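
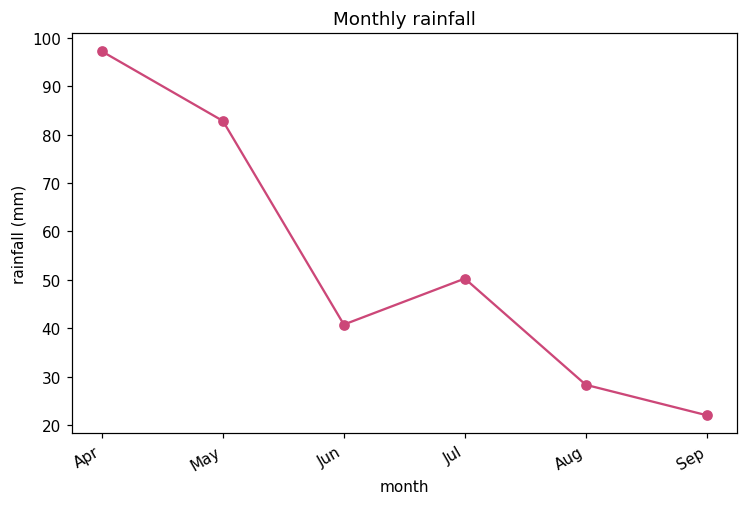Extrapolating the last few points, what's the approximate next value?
≈ 5

Last three: 50, 30, 20 → slope ≈ -15/step → next ≈ 5.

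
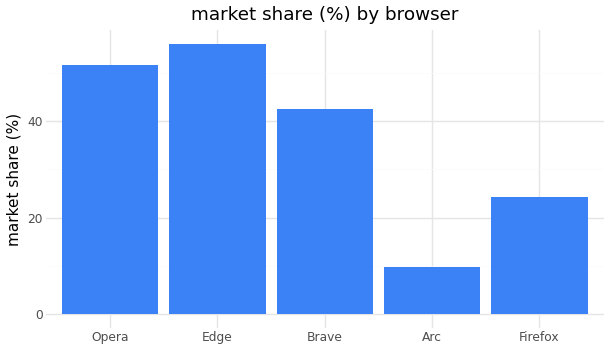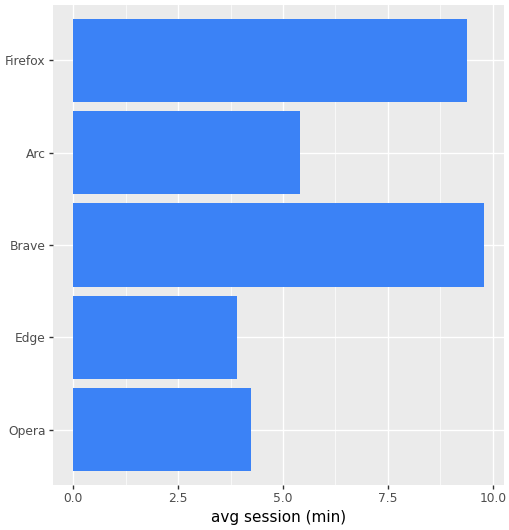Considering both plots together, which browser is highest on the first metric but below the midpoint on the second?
Edge

Chart 2 median avg session (min) ≈ 5; below-median browsers: Opera, Edge. Among those, Edge has the highest market share (%) (≈ 60).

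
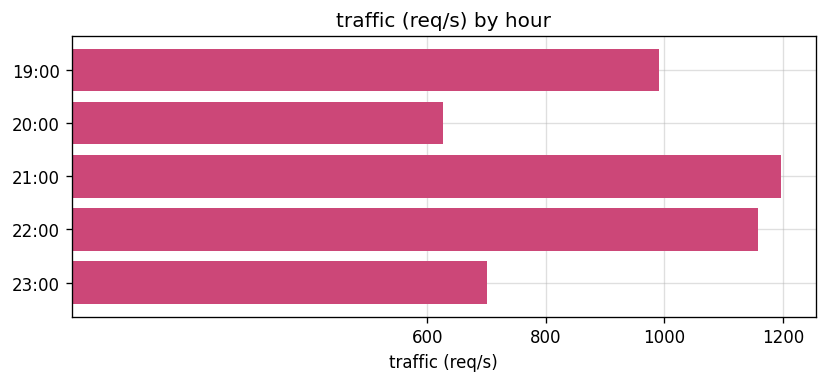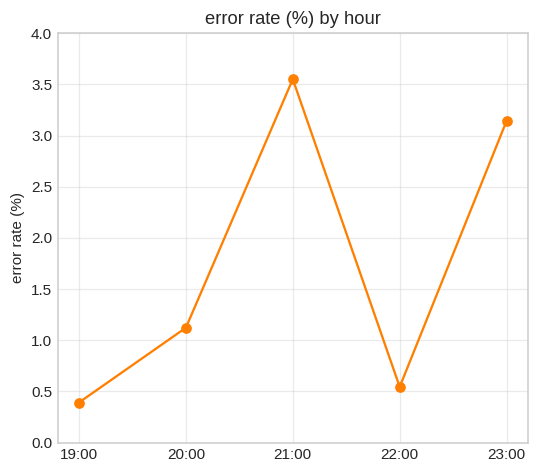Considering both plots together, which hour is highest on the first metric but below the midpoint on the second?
Chart 2 median error rate (%) ≈ 1; below-median hours: 19:00, 22:00. Among those, 22:00 has the highest traffic (req/s) (≈ 1200).

22:00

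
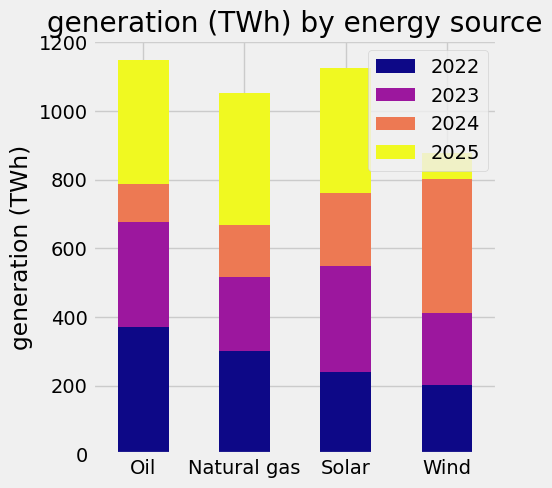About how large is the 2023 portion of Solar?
2023 top ≈ 500, bottom ≈ 200; segment ≈ 300.

≈ 300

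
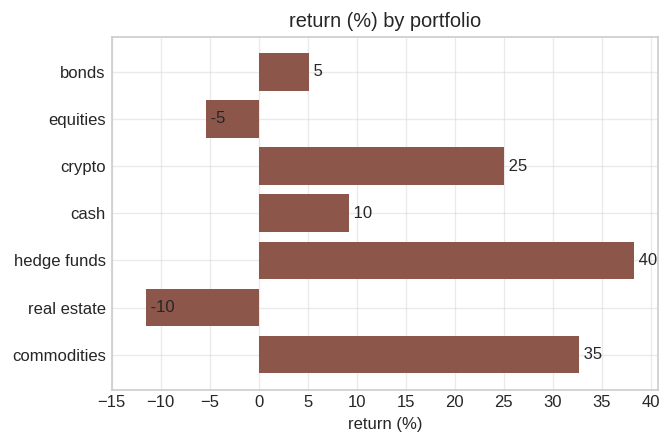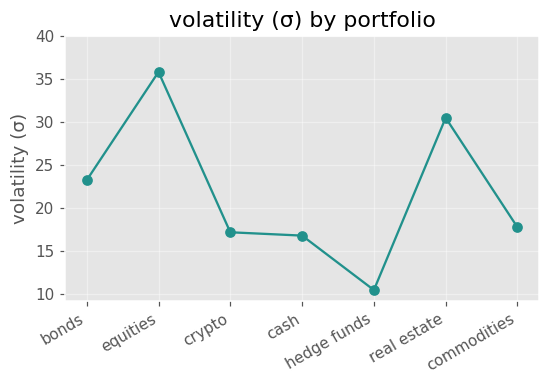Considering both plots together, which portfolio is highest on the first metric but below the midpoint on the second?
hedge funds

Chart 2 median volatility (σ) ≈ 20; below-median portfolios: crypto, cash, hedge funds. Among those, hedge funds has the highest return (%) (≈ 40).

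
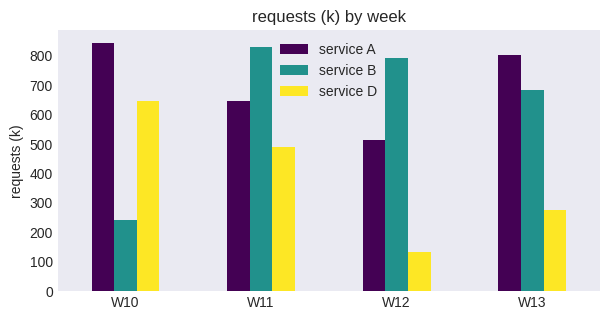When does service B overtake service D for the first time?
W11

W10: service B ≈ 200 vs service D ≈ 600 (not yet); W11: service B ≈ 800 vs service D ≈ 500 (first crossover).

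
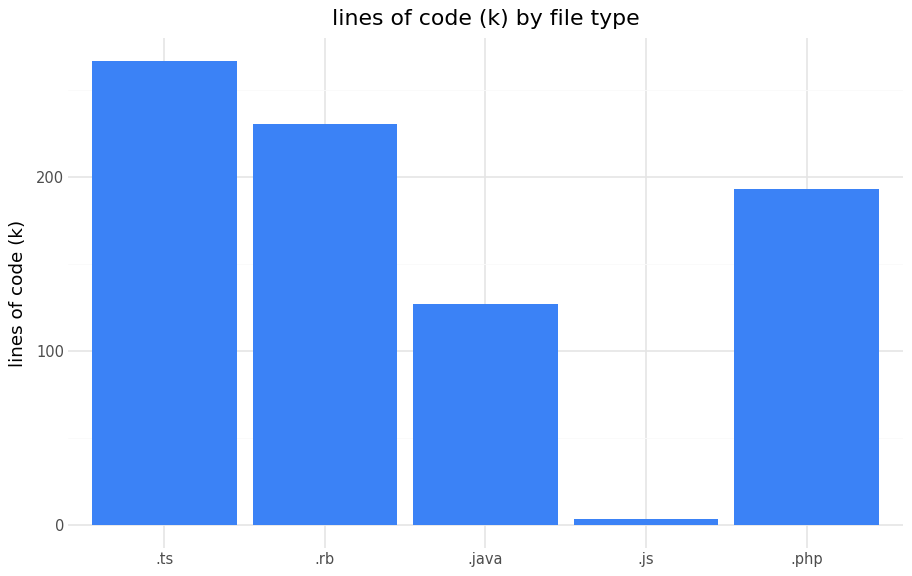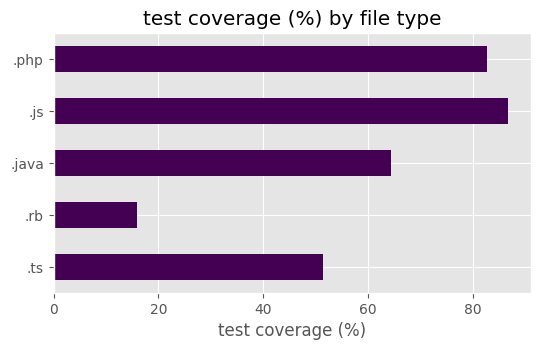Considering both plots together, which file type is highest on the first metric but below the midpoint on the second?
.ts

Chart 2 median test coverage (%) ≈ 60; below-median file types: .ts, .rb. Among those, .ts has the highest lines of code (k) (≈ 275).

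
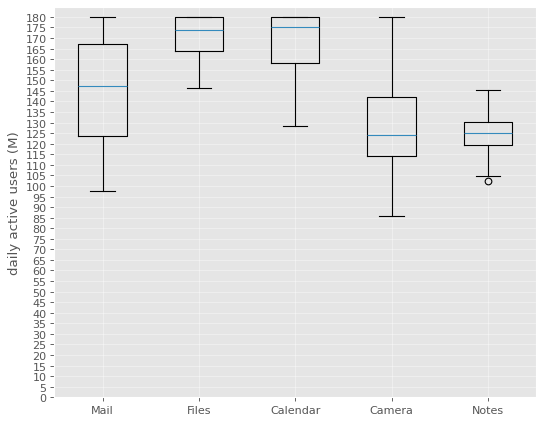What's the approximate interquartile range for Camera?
≈ 25

Q3 ≈ 140, Q1 ≈ 115; IQR ≈ 25.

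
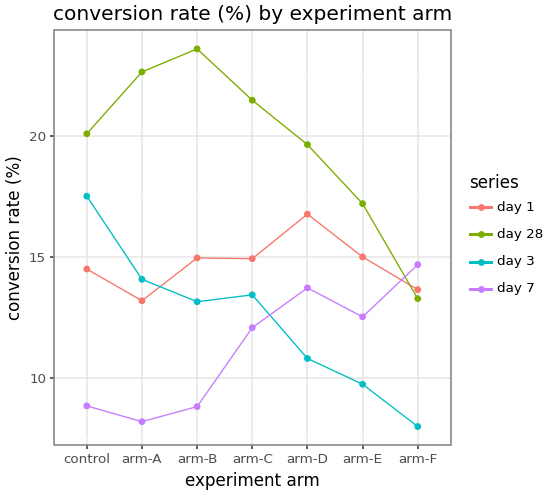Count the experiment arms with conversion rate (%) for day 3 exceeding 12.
4

Above 12: control, arm-A, arm-B, arm-C.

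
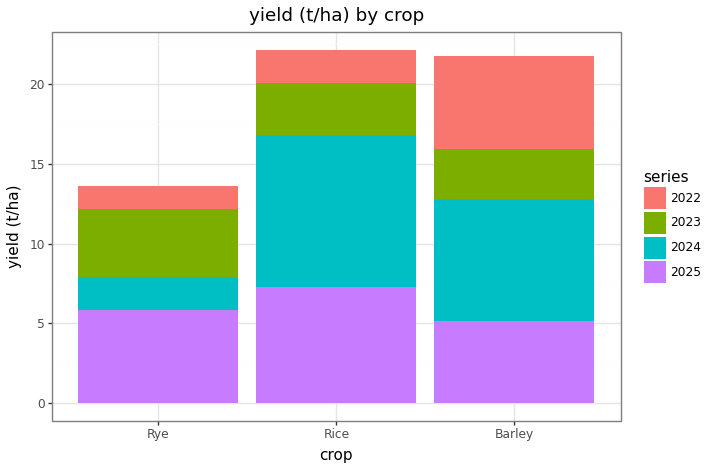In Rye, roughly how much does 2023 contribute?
≈ 4

2023 top ≈ 12, bottom ≈ 8; segment ≈ 4.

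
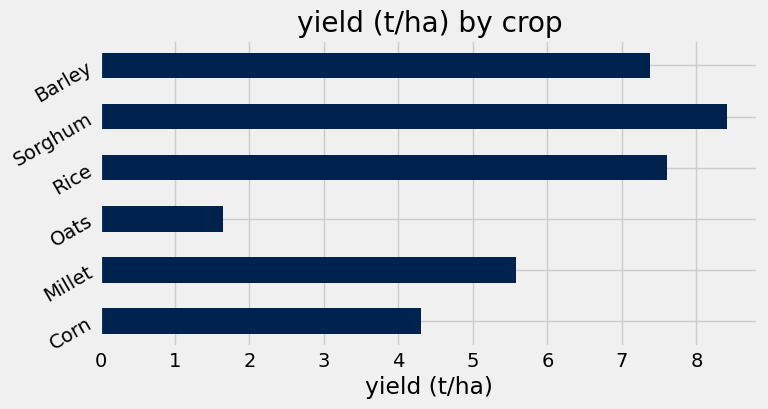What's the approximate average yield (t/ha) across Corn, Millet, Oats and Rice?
(4 + 6 + 2 + 8) / 4 ≈ 5.

≈ 5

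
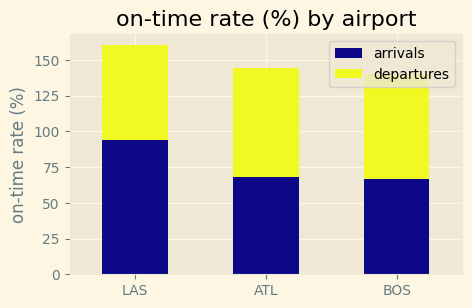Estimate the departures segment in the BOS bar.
≈ 80

departures top ≈ 140, bottom ≈ 60; segment ≈ 80.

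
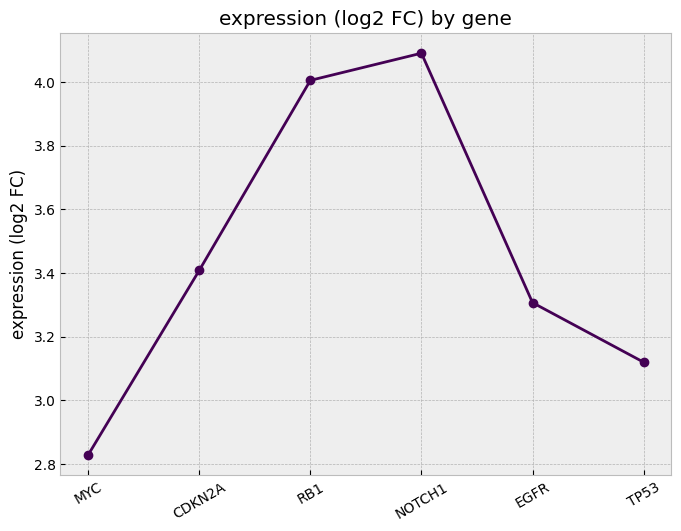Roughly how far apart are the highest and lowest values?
Max NOTCH1 ≈ 4.0, min MYC ≈ 2.8; range ≈ 1.2.

≈ 1.2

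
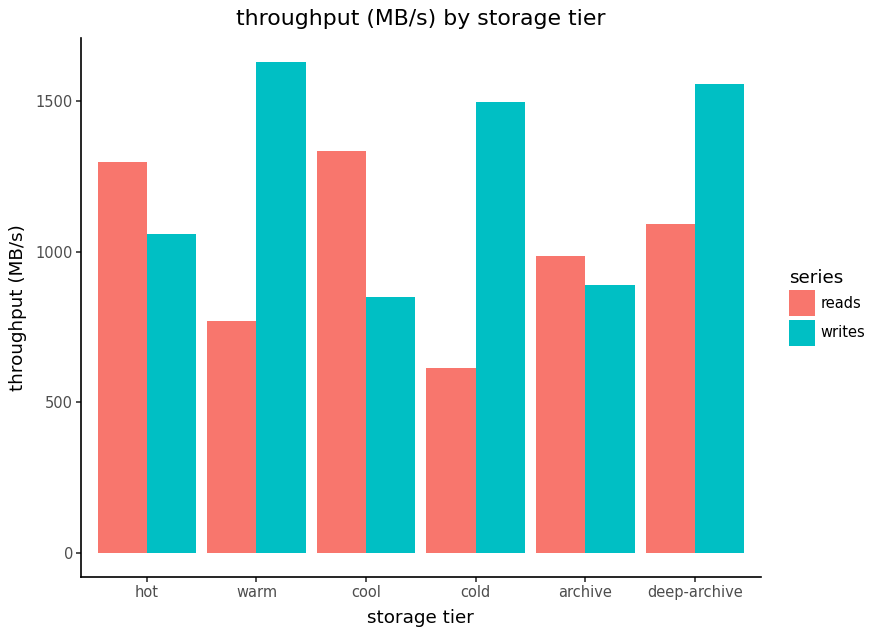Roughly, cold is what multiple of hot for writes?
cold ≈ 1400, hot ≈ 1000; 1400/1000 ≈ 1.4.

≈ 1.4×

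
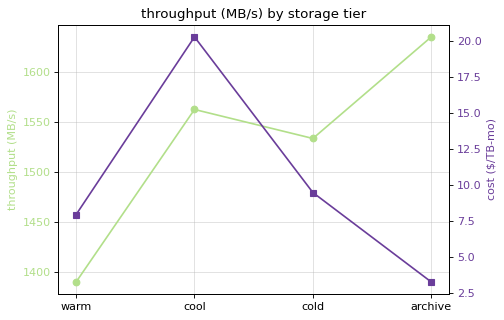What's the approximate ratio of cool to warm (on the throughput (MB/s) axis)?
cool ≈ 1575, warm ≈ 1400; 1575/1400 ≈ 1.12.

≈ 1.12×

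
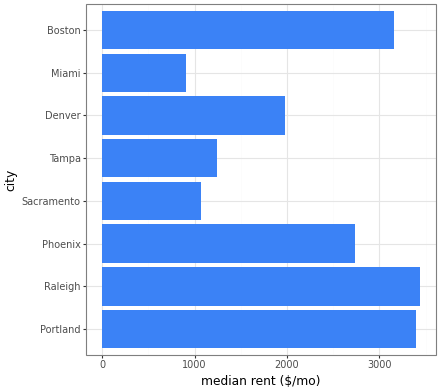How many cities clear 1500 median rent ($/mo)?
5

Above 1500: Portland, Raleigh, Phoenix, Denver, Boston.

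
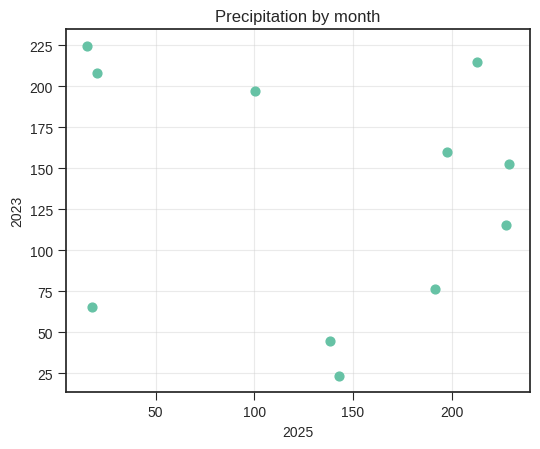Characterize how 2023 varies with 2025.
Points are roughly uncorrelated; weak (|r| ≈ 0.2).

no clear correlation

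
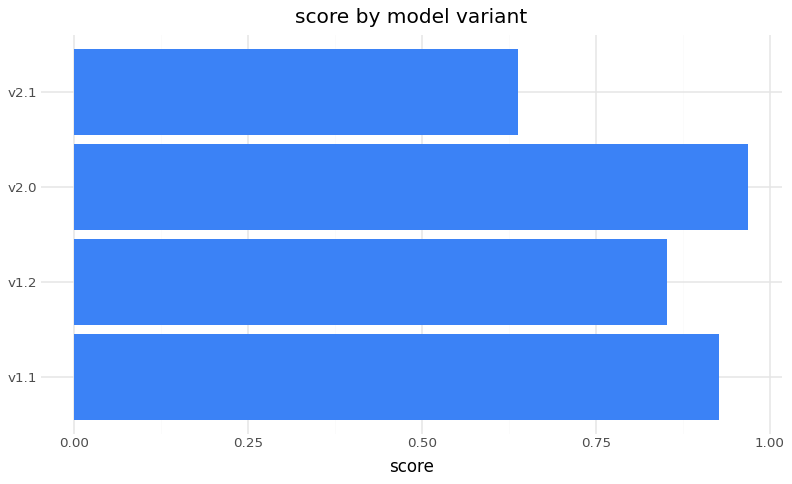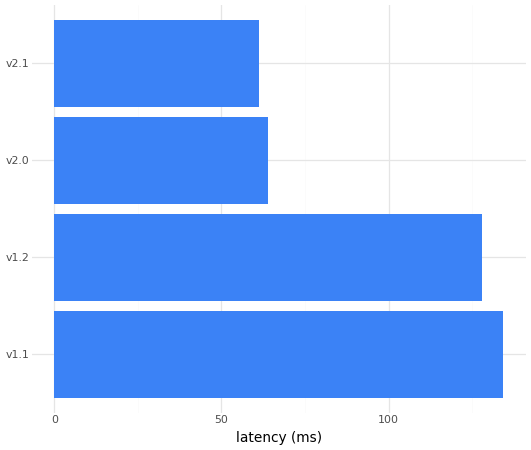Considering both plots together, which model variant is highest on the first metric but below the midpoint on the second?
v2.0

Chart 2 median latency (ms) ≈ 100; below-median model variants: v2.0, v2.1. Among those, v2.0 has the highest score (≈ 1).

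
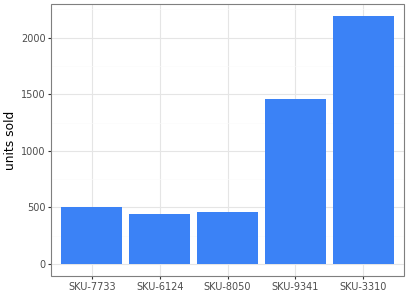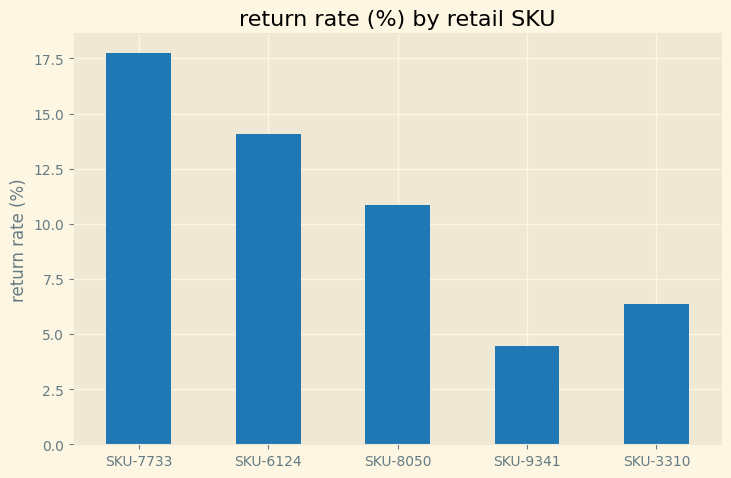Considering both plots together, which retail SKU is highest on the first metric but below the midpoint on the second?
Chart 2 median return rate (%) ≈ 10; below-median retail SKUs: SKU-9341, SKU-3310. Among those, SKU-3310 has the highest units sold (≈ 2000).

SKU-3310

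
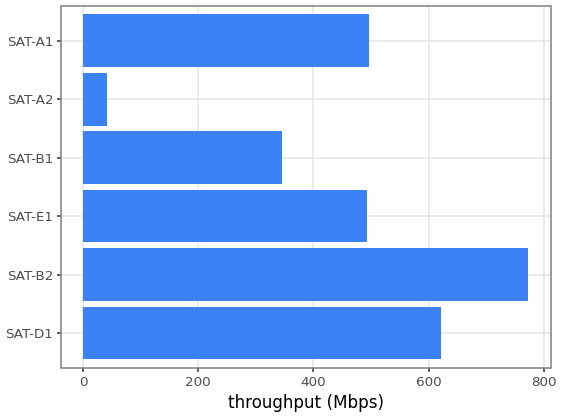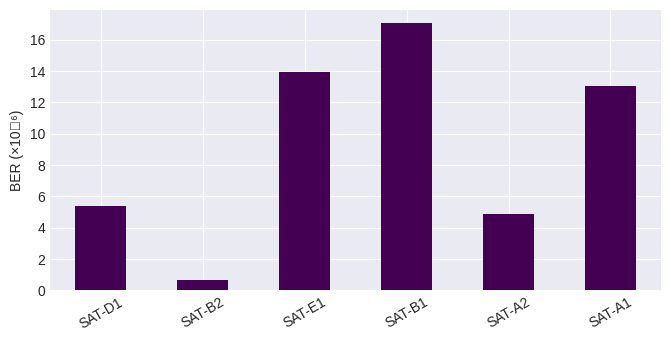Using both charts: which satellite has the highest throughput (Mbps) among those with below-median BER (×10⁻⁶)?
Chart 2 median BER (×10⁻⁶) ≈ 10; below-median satellites: SAT-D1, SAT-B2, SAT-A2. Among those, SAT-B2 has the highest throughput (Mbps) (≈ 800).

SAT-B2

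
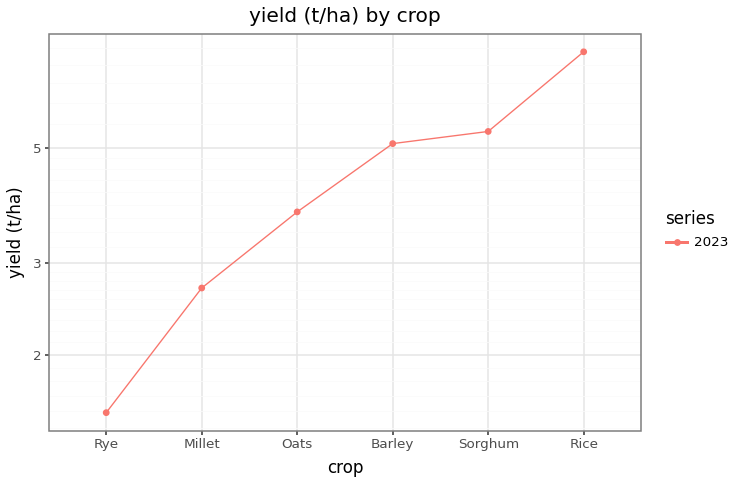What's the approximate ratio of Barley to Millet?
Barley ≈ 5, Millet ≈ 3; 5/3 ≈ 1.67.

≈ 1.67×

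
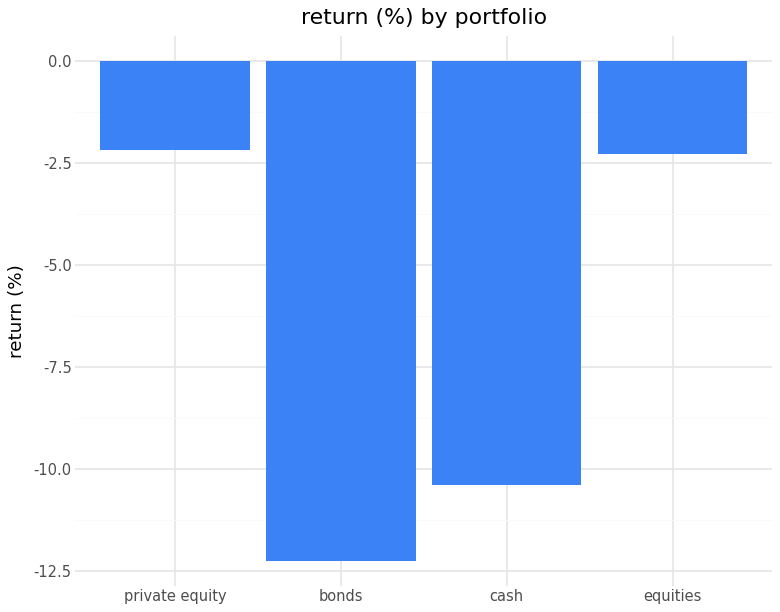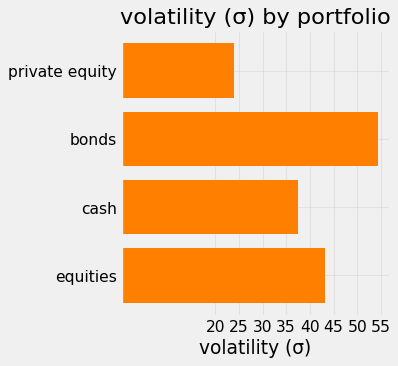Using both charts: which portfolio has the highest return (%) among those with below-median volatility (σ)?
private equity

Chart 2 median volatility (σ) ≈ 40; below-median portfolios: private equity, cash. Among those, private equity has the highest return (%) (≈ -2).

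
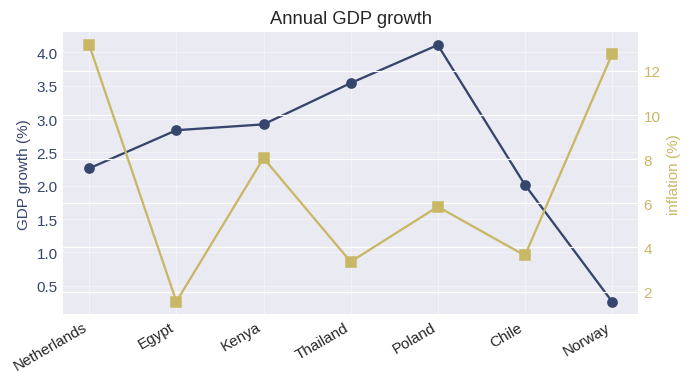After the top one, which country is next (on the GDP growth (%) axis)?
Top 3 (on the GDP growth (%) axis): Poland ≈ 4.0, Thailand ≈ 3.5, Kenya ≈ 3.0.

Thailand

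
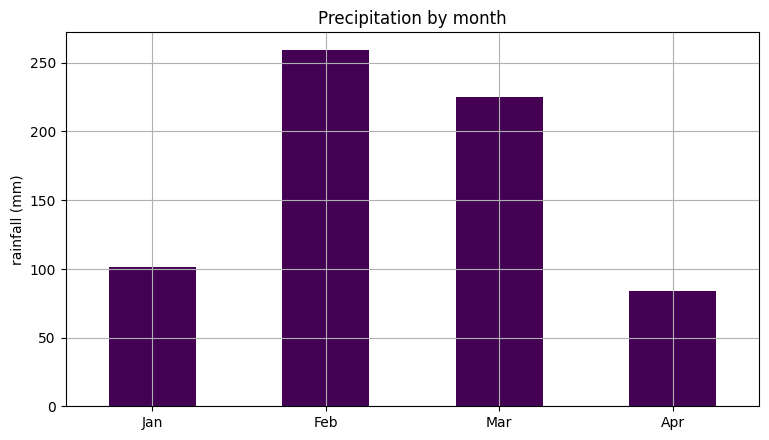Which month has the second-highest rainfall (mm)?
Mar

Top 3: Feb ≈ 250, Mar ≈ 225, Jan ≈ 100.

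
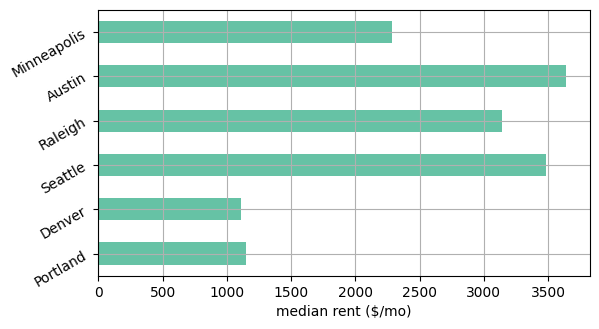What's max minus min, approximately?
Max Austin ≈ 3500, min Denver ≈ 1000; range ≈ 2500.

≈ 2500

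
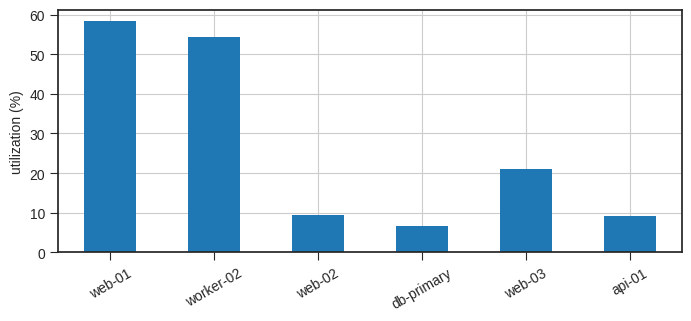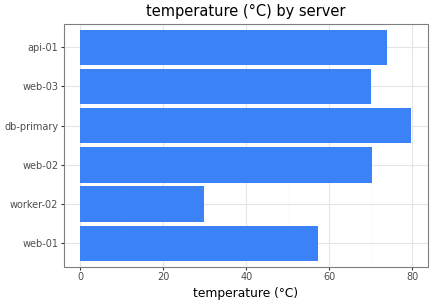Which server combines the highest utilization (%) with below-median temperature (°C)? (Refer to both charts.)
Chart 2 median temperature (°C) ≈ 70; below-median servers: web-01, worker-02, web-03. Among those, web-01 has the highest utilization (%) (≈ 60).

web-01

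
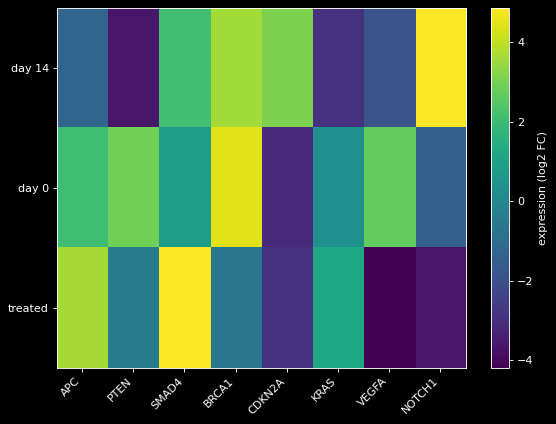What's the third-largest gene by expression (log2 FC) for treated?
KRAS

Top 4 for treated: SMAD4 ≈ 5, APC ≈ 4, KRAS ≈ 1, PTEN ≈ 0.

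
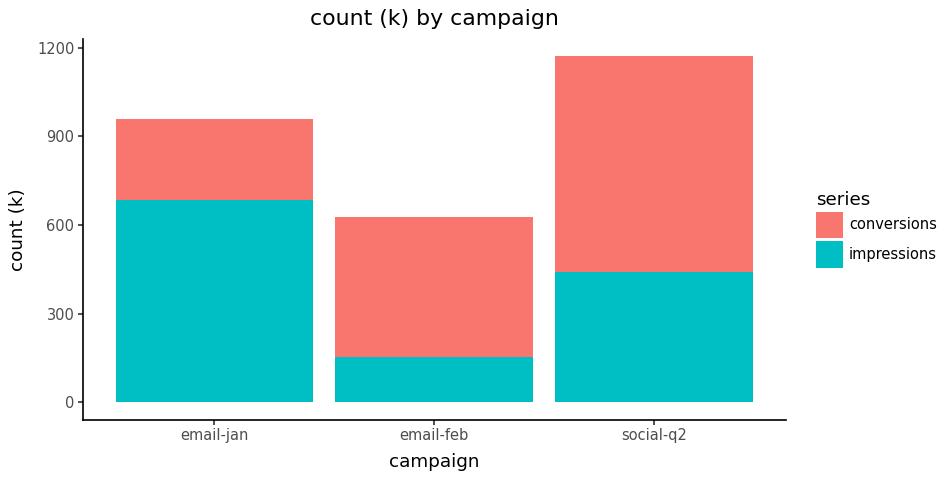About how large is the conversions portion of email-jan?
≈ 300

conversions top ≈ 1000, bottom ≈ 700; segment ≈ 300.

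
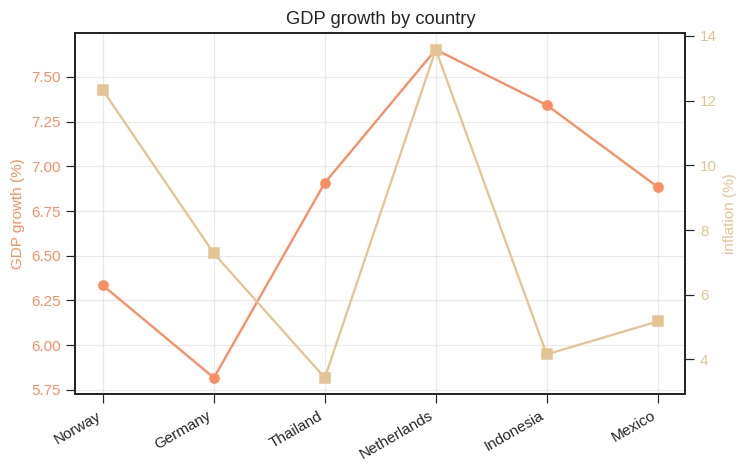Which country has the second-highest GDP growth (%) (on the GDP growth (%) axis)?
Top 3 (on the GDP growth (%) axis): Netherlands ≈ 7.6, Indonesia ≈ 7.4, Thailand ≈ 7.0.

Indonesia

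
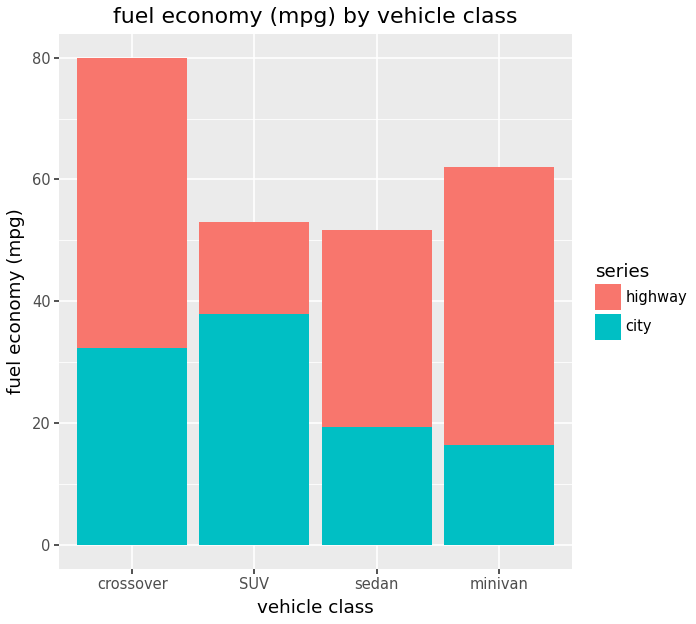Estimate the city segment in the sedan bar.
city top ≈ 20, bottom ≈ 0; segment ≈ 20.

≈ 20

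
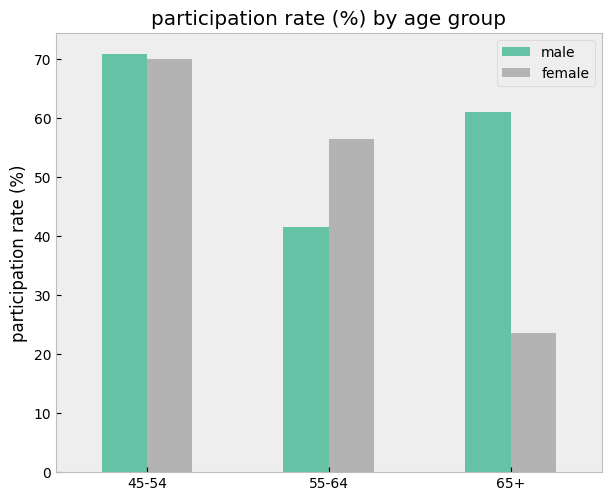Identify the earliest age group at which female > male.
45-54: female ≈ 70 vs male ≈ 70 (not yet); 55-64: female ≈ 60 vs male ≈ 40 (first crossover).

55-64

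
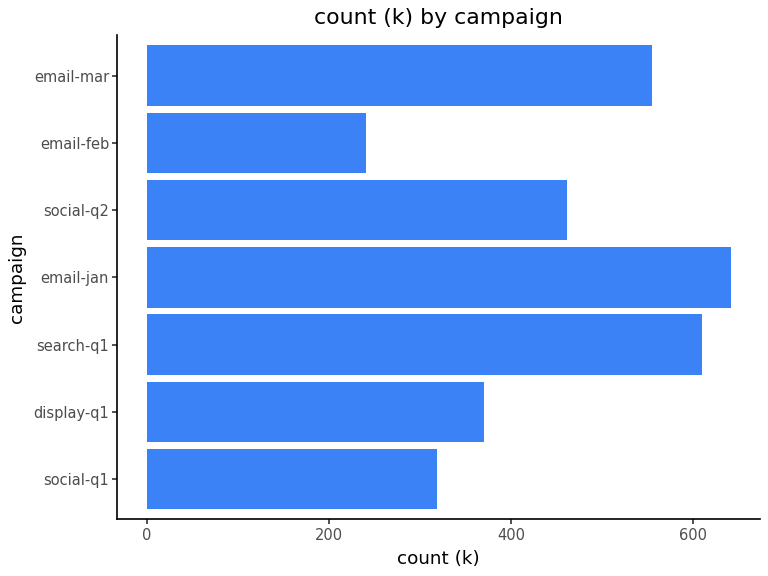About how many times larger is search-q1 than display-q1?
≈ 1.5×

search-q1 ≈ 600, display-q1 ≈ 400; 600/400 ≈ 1.5.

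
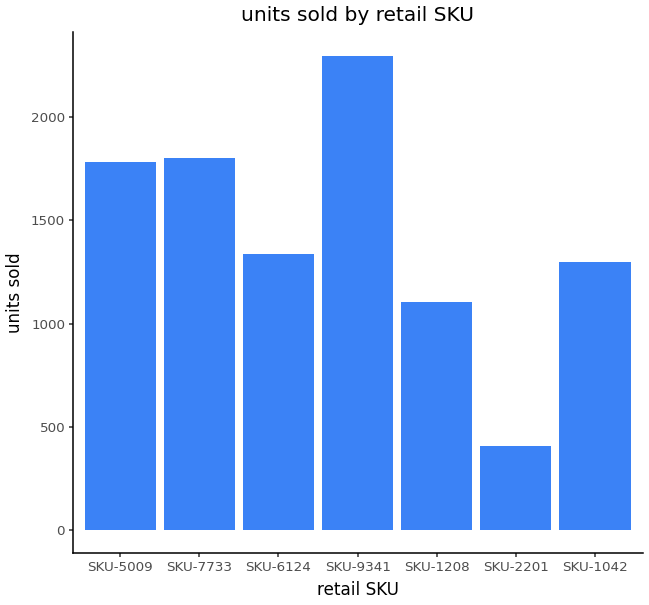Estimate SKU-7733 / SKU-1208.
SKU-7733 ≈ 1800, SKU-1208 ≈ 1200; 1800/1200 ≈ 1.5.

≈ 1.5×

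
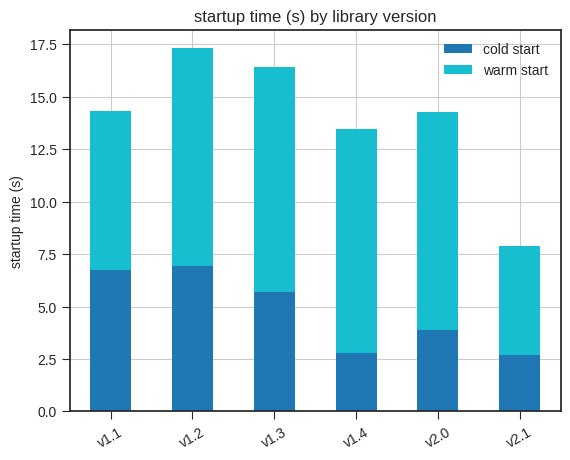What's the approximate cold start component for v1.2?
cold start top ≈ 6, bottom ≈ 0; segment ≈ 6.

≈ 6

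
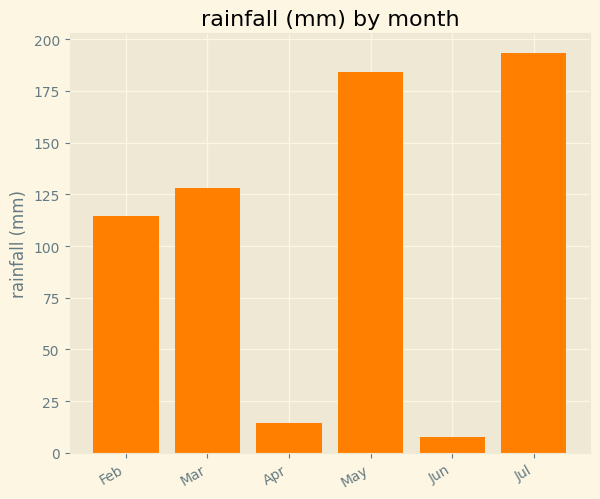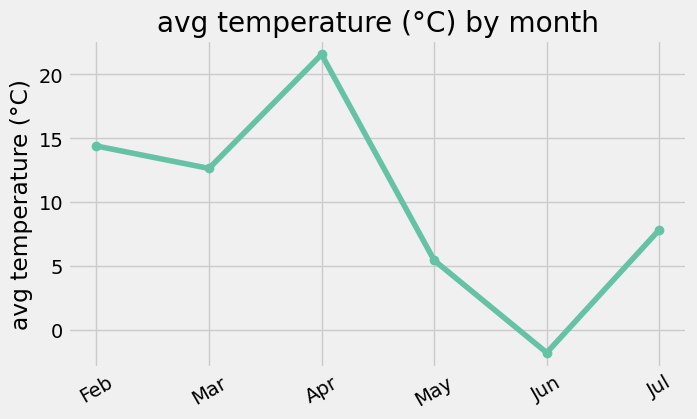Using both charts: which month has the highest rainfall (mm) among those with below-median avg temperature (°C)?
Chart 2 median avg temperature (°C) ≈ 10; below-median months: May, Jun, Jul. Among those, Jul has the highest rainfall (mm) (≈ 200).

Jul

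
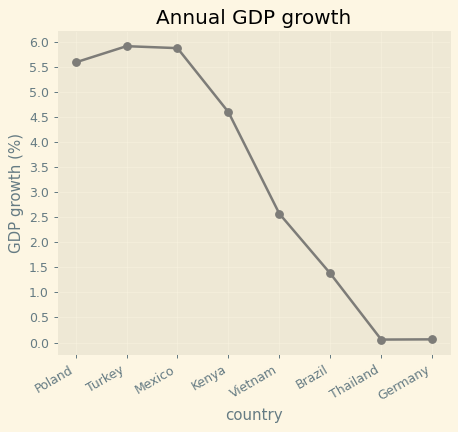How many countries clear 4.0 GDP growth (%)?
Above 4.0: Poland, Turkey, Mexico, Kenya.

4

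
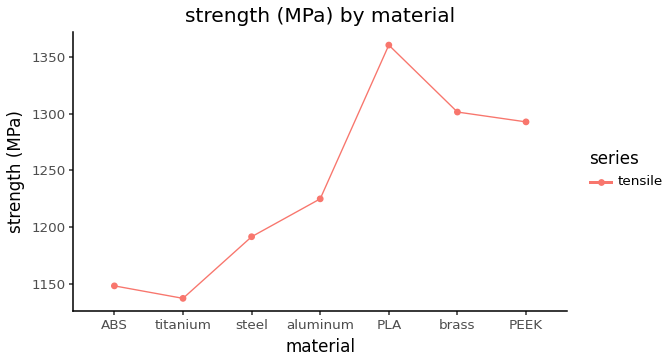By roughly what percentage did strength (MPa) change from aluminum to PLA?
aluminum ≈ 1220, PLA ≈ 1360; (1360 − 1220) / 1220 ≈ +11.5%.

≈ +11.5%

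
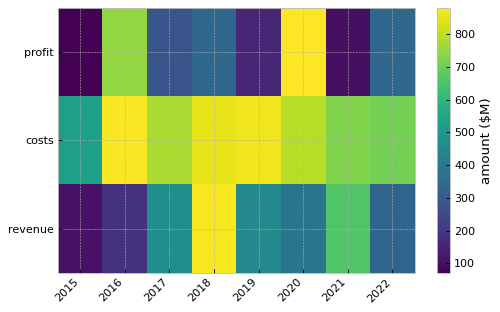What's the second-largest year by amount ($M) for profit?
2016

Top 3 for profit: 2020 ≈ 900, 2016 ≈ 700, 2018 ≈ 300.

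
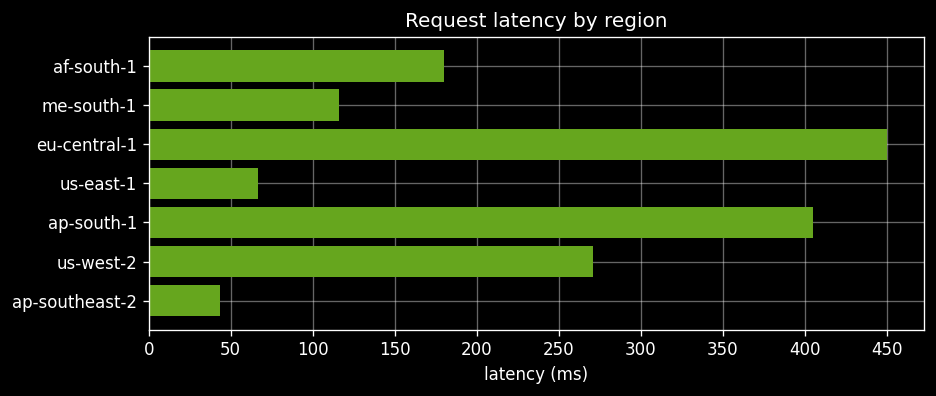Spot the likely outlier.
eu-central-1

eu-central-1 ≈ 450; the rest sit between ≈ 50 and ≈ 400.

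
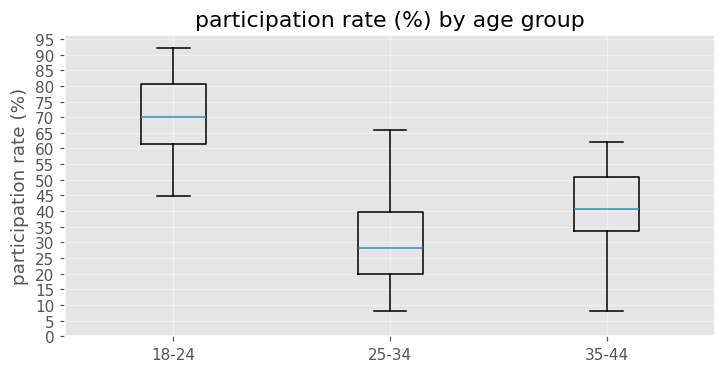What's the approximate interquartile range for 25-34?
≈ 20

Q3 ≈ 40, Q1 ≈ 20; IQR ≈ 20.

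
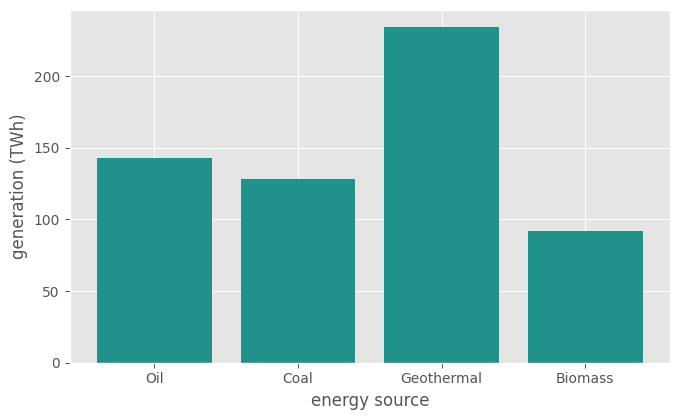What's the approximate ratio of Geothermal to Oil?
Geothermal ≈ 240, Oil ≈ 140; 240/140 ≈ 1.71.

≈ 1.71×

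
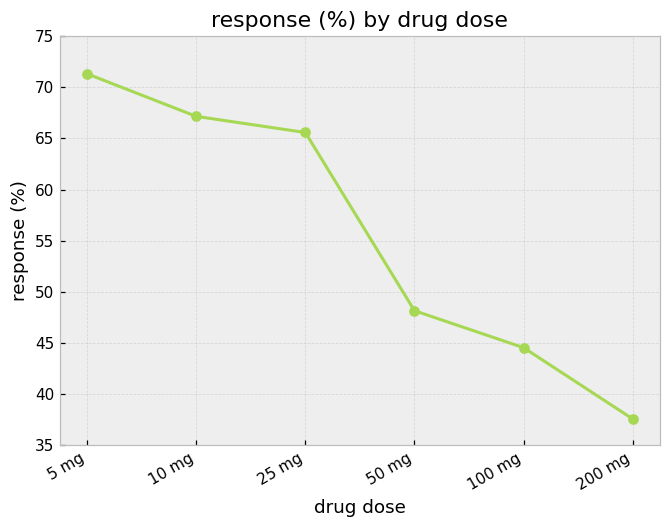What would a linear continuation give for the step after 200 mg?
≈ 35

Last three: 50, 45, 40 → slope ≈ -5/step → next ≈ 35.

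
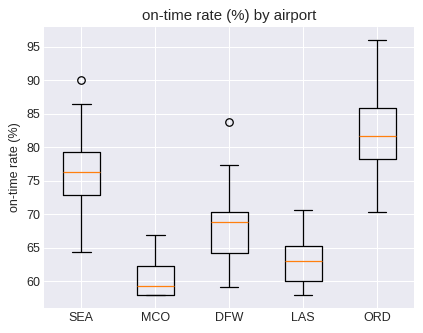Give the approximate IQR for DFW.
Q3 ≈ 70, Q1 ≈ 64; IQR ≈ 6.

≈ 6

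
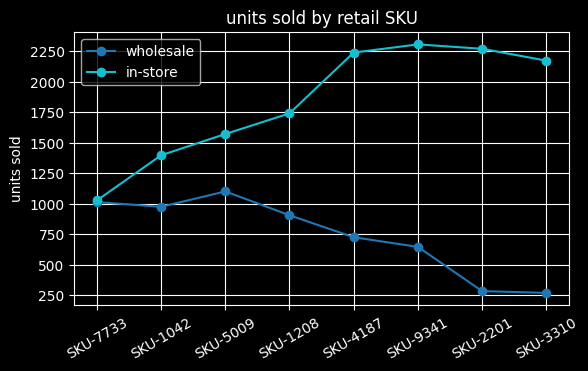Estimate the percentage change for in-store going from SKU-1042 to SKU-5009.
≈ +14.3%

SKU-1042 ≈ 1400, SKU-5009 ≈ 1600; (1600 − 1400) / 1400 ≈ +14.3%.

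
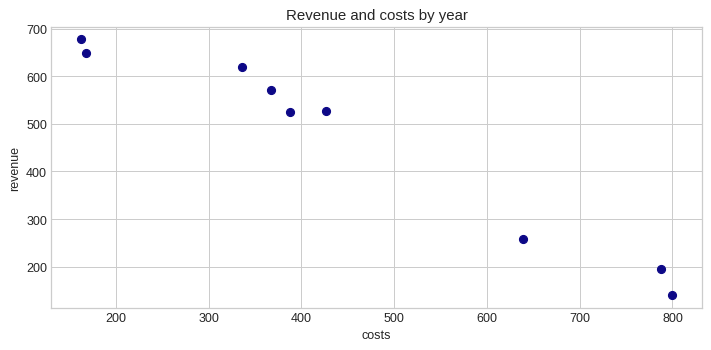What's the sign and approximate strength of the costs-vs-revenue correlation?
negative, strong

Points are negatively correlated; strong (|r| ≈ 1.0).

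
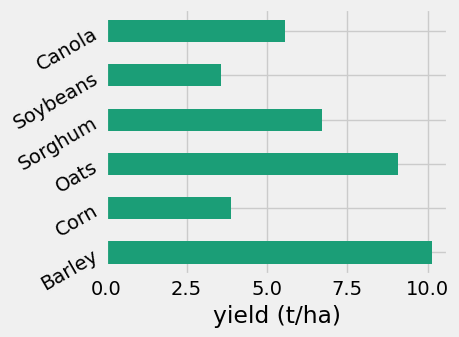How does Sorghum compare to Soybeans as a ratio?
≈ 1.75×

Sorghum ≈ 7, Soybeans ≈ 4; 7/4 ≈ 1.75.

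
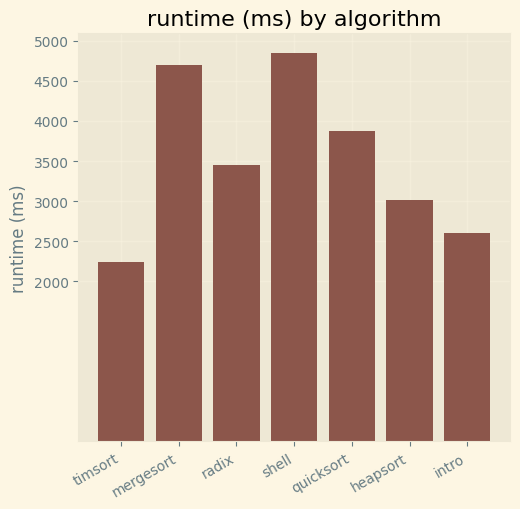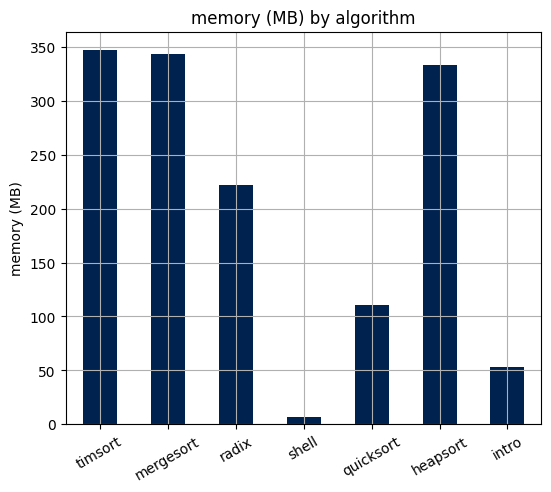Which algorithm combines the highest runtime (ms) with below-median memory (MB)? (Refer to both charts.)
Chart 2 median memory (MB) ≈ 200; below-median algorithms: shell, quicksort, intro. Among those, shell has the highest runtime (ms) (≈ 5000).

shell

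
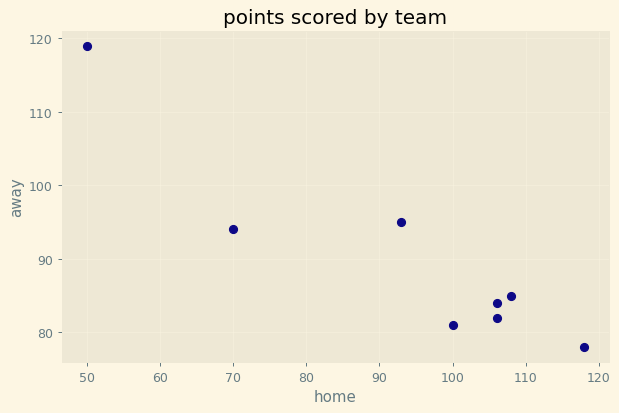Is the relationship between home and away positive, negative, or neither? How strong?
negative, strong

Points are negatively correlated; strong (|r| ≈ 0.9).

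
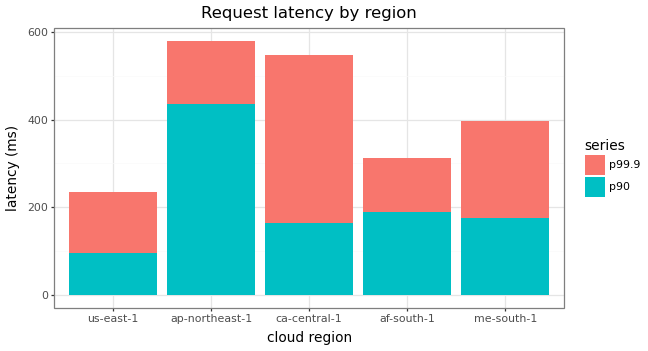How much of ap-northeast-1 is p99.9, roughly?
≈ 150

p99.9 top ≈ 600, bottom ≈ 450; segment ≈ 150.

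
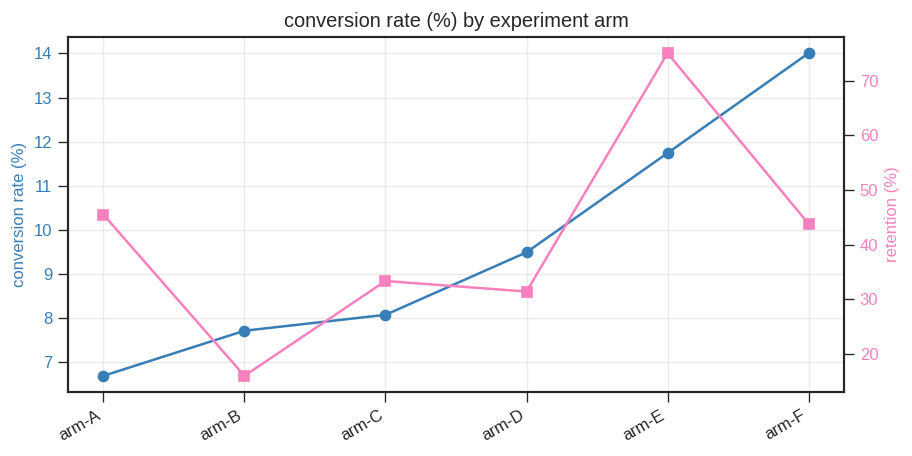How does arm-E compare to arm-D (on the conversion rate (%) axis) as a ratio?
≈ 1.33×

arm-E ≈ 12, arm-D ≈ 9; 12/9 ≈ 1.33.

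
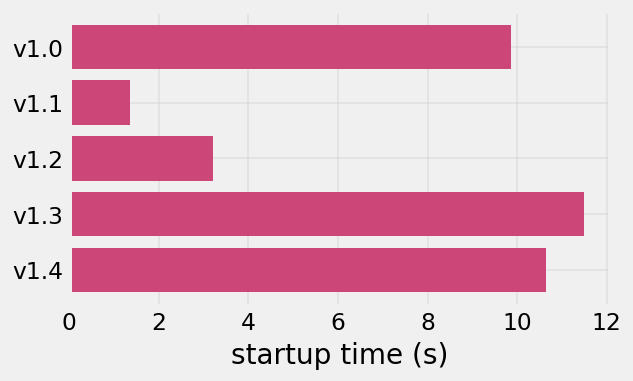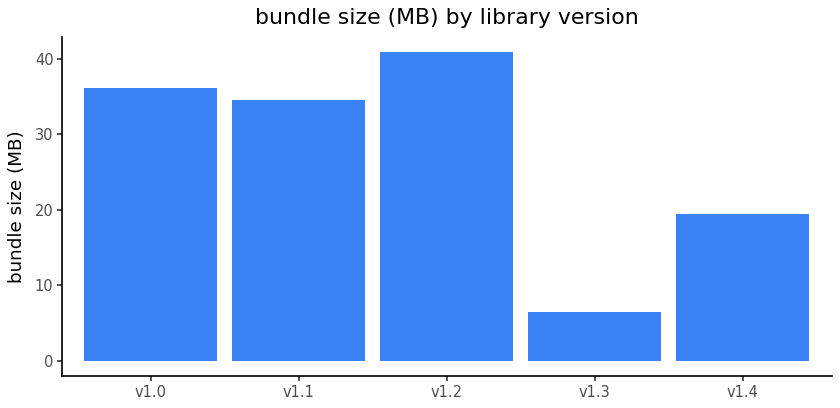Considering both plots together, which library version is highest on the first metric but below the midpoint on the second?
v1.3

Chart 2 median bundle size (MB) ≈ 35; below-median library versions: v1.3, v1.4. Among those, v1.3 has the highest startup time (s) (≈ 12).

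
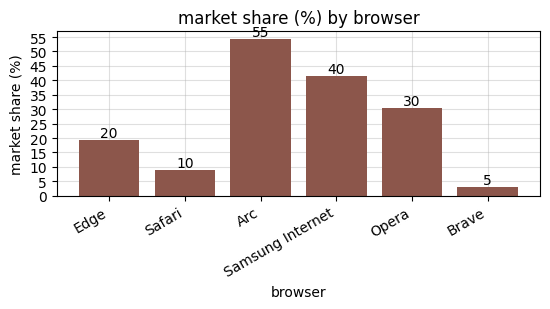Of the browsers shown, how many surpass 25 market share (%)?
3

Above 25: Arc, Samsung Internet, Opera.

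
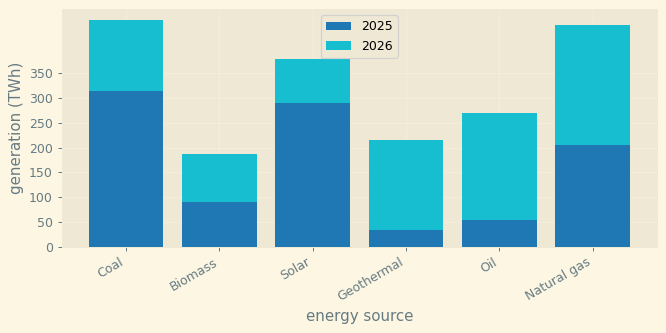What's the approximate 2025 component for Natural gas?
≈ 200

2025 top ≈ 200, bottom ≈ 0; segment ≈ 200.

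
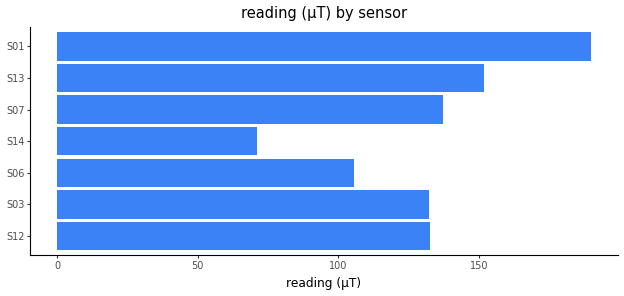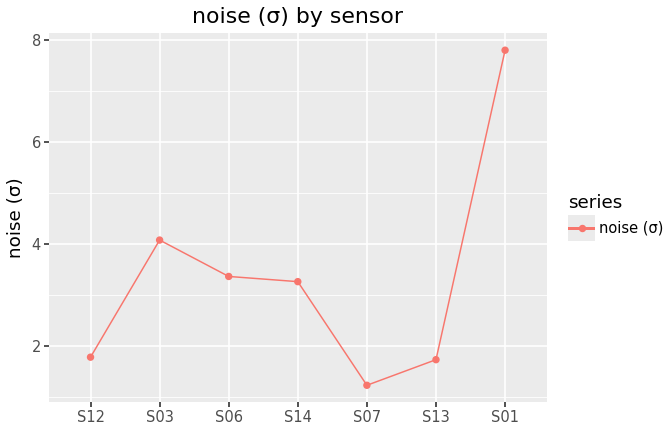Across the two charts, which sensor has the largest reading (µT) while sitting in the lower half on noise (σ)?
S13

Chart 2 median noise (σ) ≈ 3; below-median sensors: S12, S07, S13. Among those, S13 has the highest reading (µT) (≈ 160).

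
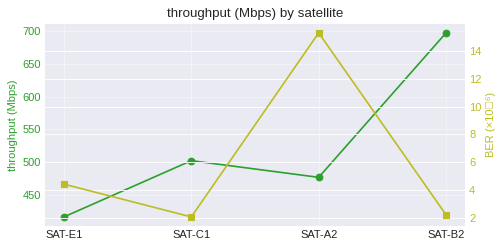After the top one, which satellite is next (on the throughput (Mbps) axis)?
Top 3 (on the throughput (Mbps) axis): SAT-B2 ≈ 700, SAT-C1 ≈ 500, SAT-A2 ≈ 475.

SAT-C1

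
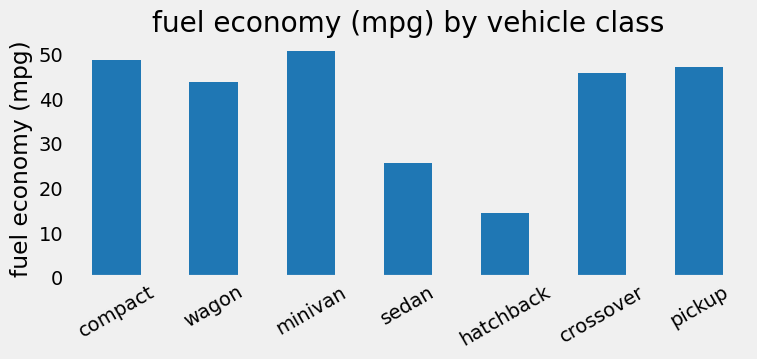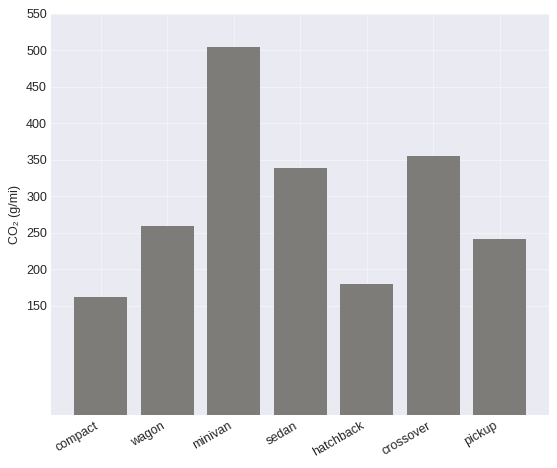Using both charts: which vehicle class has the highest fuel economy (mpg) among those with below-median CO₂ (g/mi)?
compact

Chart 2 median CO₂ (g/mi) ≈ 250; below-median vehicle classes: compact, hatchback, pickup. Among those, compact has the highest fuel economy (mpg) (≈ 50).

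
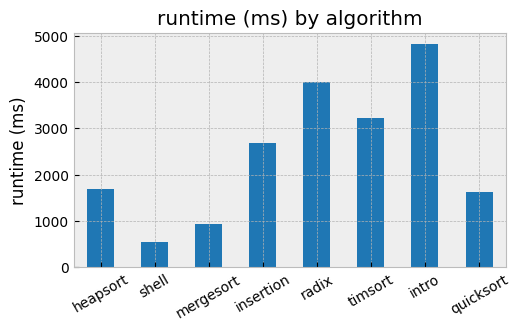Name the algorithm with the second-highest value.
radix

Top 3: intro ≈ 5000, radix ≈ 4000, timsort ≈ 3000.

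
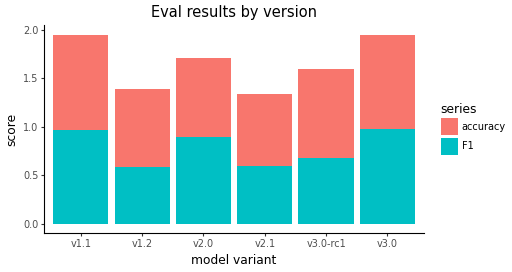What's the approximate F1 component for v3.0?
≈ 1.0

F1 top ≈ 1.0, bottom ≈ 0.0; segment ≈ 1.0.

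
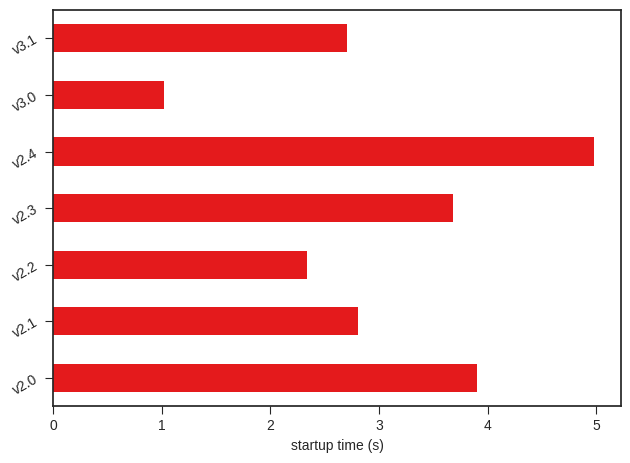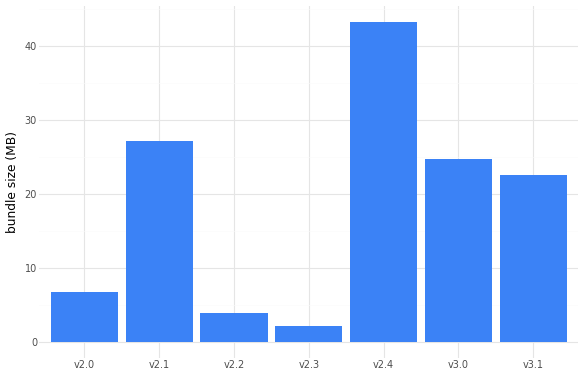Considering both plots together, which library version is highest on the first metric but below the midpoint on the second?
v2.0

Chart 2 median bundle size (MB) ≈ 25; below-median library versions: v2.0, v2.2, v2.3. Among those, v2.0 has the highest startup time (s) (≈ 4).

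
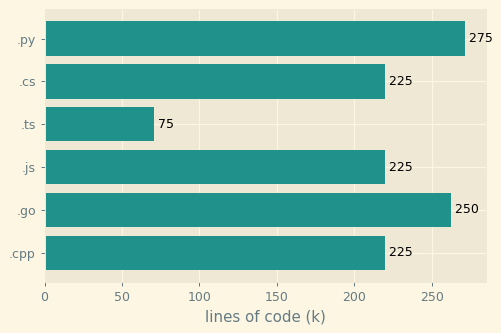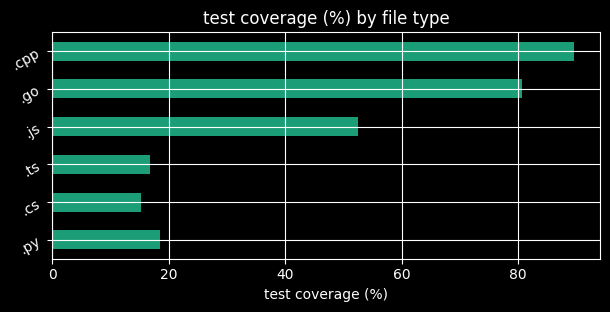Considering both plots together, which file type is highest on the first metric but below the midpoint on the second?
Chart 2 median test coverage (%) ≈ 40; below-median file types: .py, .cs, .ts. Among those, .py has the highest lines of code (k) (≈ 275).

.py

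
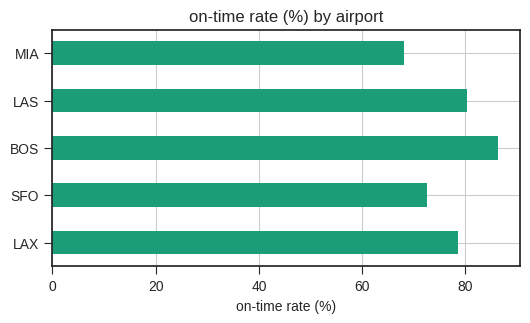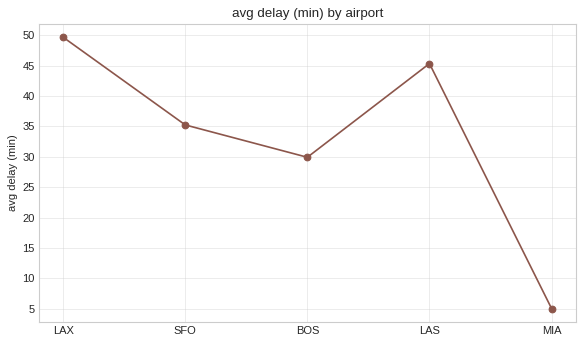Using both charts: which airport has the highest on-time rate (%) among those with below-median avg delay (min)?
BOS

Chart 2 median avg delay (min) ≈ 35; below-median airports: BOS, MIA. Among those, BOS has the highest on-time rate (%) (≈ 90).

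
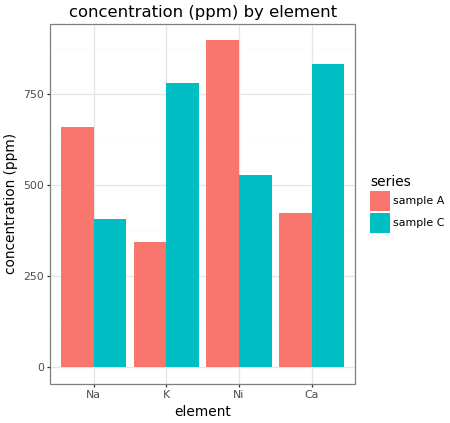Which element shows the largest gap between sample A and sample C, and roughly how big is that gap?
K, ≈ 500 ppm

K: sample A ≈ 300, sample C ≈ 800 → gap ≈ 500. Next-largest (Ca) is only ≈ 400.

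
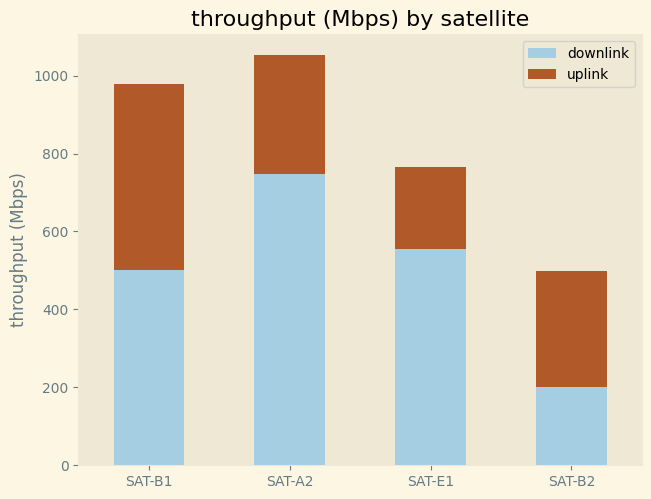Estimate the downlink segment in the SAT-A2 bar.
≈ 700

downlink top ≈ 700, bottom ≈ 0; segment ≈ 700.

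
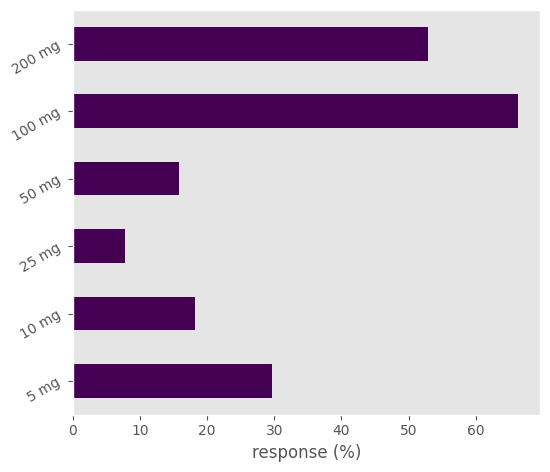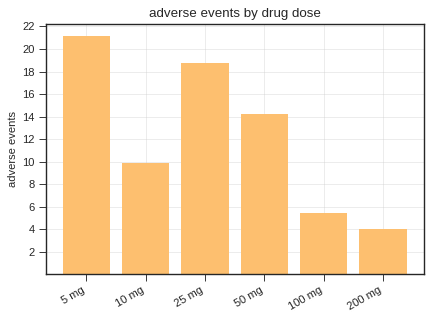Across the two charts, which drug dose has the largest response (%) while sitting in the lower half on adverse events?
100 mg

Chart 2 median adverse events ≈ 12; below-median drug doses: 10 mg, 100 mg, 200 mg. Among those, 100 mg has the highest response (%) (≈ 70).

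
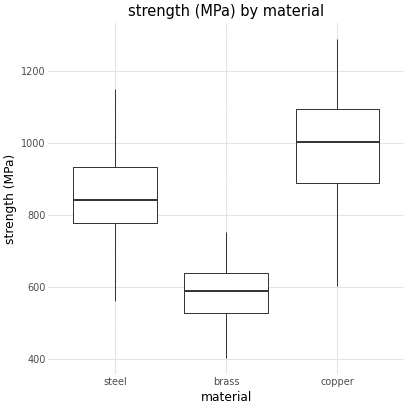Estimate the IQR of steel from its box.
Q3 ≈ 950, Q1 ≈ 800; IQR ≈ 150.

≈ 150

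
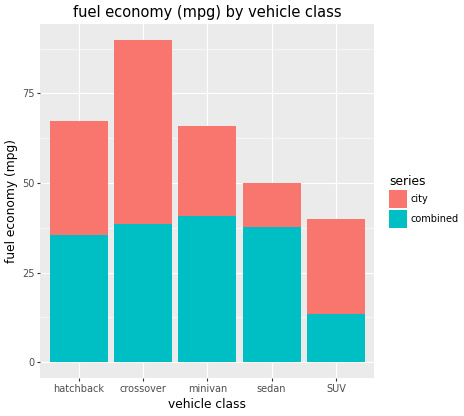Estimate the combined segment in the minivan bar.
≈ 40

combined top ≈ 40, bottom ≈ 0; segment ≈ 40.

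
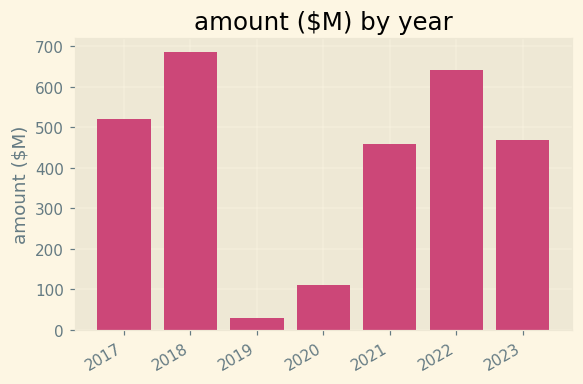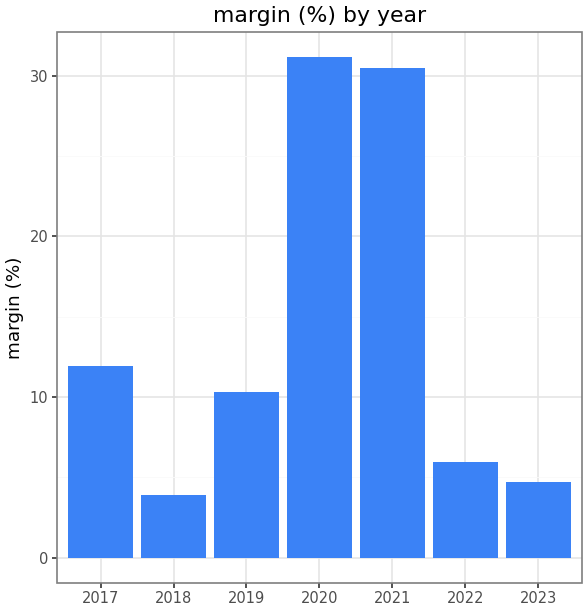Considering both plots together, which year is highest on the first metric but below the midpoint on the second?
Chart 2 median margin (%) ≈ 10; below-median years: 2018, 2022, 2023. Among those, 2018 has the highest amount ($M) (≈ 700).

2018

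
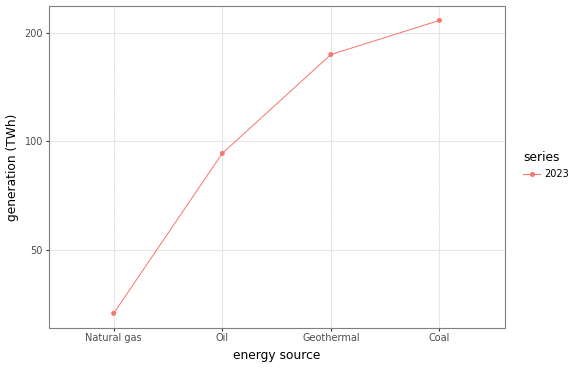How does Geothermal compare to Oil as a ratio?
Geothermal ≈ 180, Oil ≈ 100; 180/100 ≈ 1.8.

≈ 1.8×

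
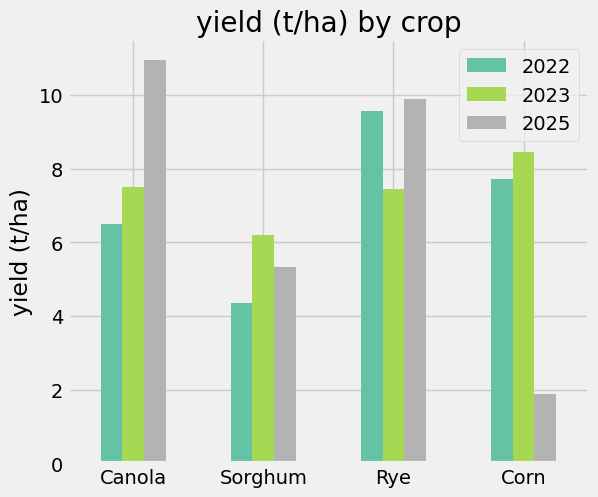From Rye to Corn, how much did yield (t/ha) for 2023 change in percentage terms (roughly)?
≈ +14.3%

Rye ≈ 7, Corn ≈ 8; (8 − 7) / 7 ≈ +14.3%.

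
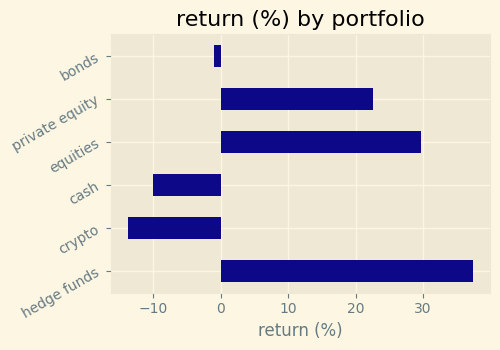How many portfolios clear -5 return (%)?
Above -5: hedge funds, equities, private equity, bonds.

4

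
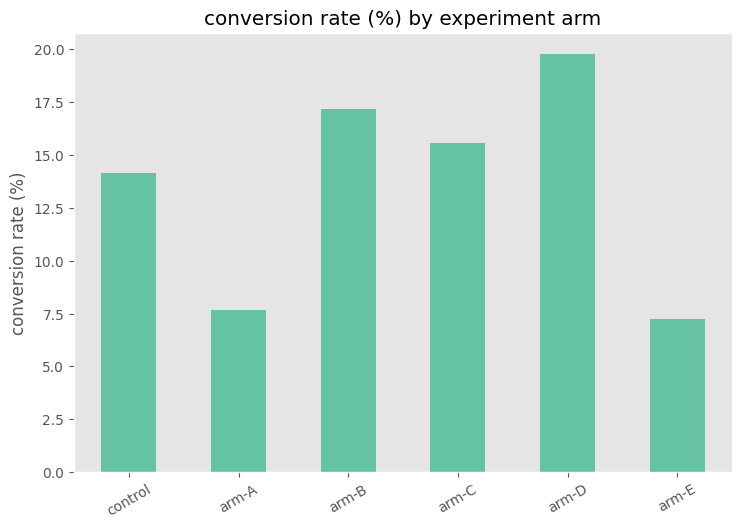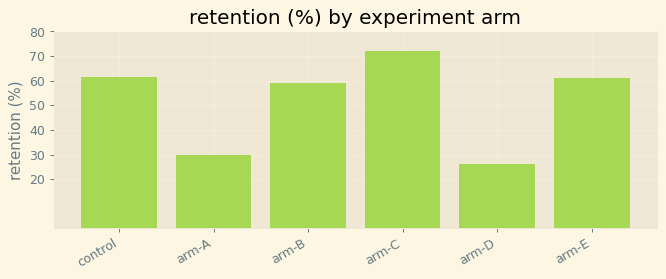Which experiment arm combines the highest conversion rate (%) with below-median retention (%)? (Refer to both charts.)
arm-D

Chart 2 median retention (%) ≈ 60; below-median experiment arms: arm-A, arm-B, arm-D. Among those, arm-D has the highest conversion rate (%) (≈ 20).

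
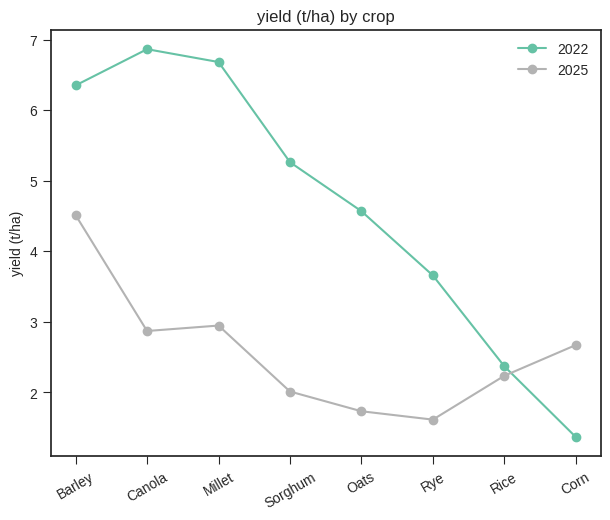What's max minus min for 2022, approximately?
Max Canola ≈ 7.0, min Corn ≈ 1.5; range ≈ 5.5.

≈ 5.5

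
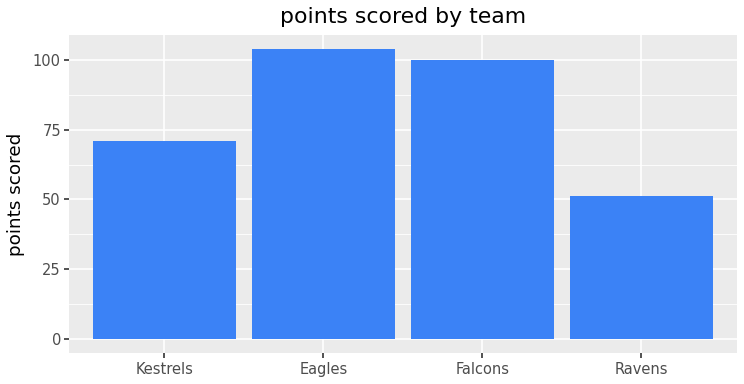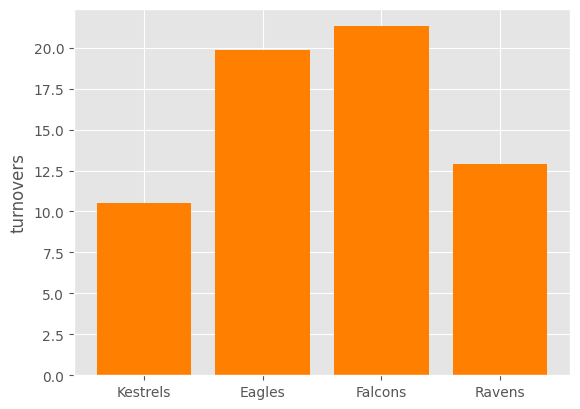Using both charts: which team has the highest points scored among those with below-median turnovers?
Chart 2 median turnovers ≈ 16; below-median teams: Kestrels, Ravens. Among those, Kestrels has the highest points scored (≈ 70).

Kestrels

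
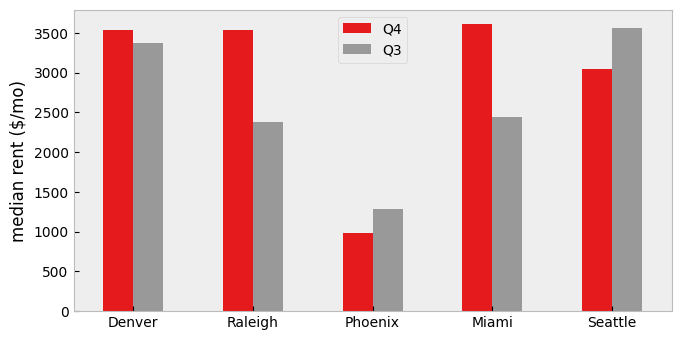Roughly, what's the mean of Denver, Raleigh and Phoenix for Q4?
(3500 + 3500 + 1000) / 3 ≈ 2667.

≈ 2667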